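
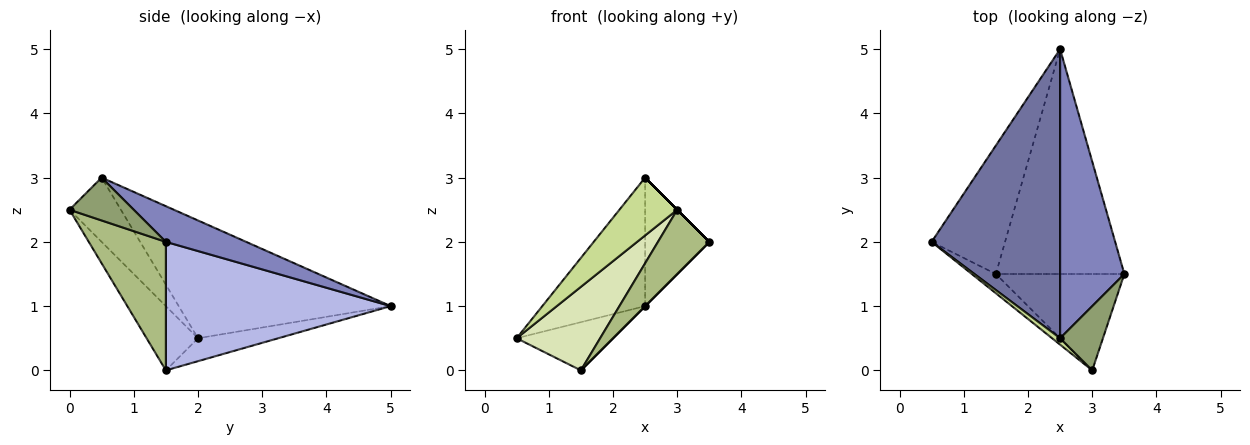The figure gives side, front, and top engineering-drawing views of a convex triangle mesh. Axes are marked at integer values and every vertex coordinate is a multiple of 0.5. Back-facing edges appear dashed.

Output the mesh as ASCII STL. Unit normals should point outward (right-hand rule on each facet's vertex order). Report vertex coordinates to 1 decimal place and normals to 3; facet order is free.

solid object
 facet normal -0.642 0.311 0.701
  outer loop
   vertex 2.5 0.5 3.0
   vertex 2.5 5.0 1.0
   vertex 0.5 2.0 0.5
  endloop
 endfacet
 facet normal 0.453 0.362 0.815
  outer loop
   vertex 2.5 0.5 3.0
   vertex 3.5 1.5 2.0
   vertex 2.5 5.0 1.0
  endloop
 endfacet
 facet normal -0.281 0.337 -0.899
  outer loop
   vertex 1.5 1.5 0.0
   vertex 0.5 2.0 0.5
   vertex 2.5 5.0 1.0
  endloop
 endfacet
 facet normal 0.707 0.000 -0.707
  outer loop
   vertex 1.5 1.5 0.0
   vertex 2.5 5.0 1.0
   vertex 3.5 1.5 2.0
  endloop
 endfacet
 facet normal 0.707 0.000 0.707
  outer loop
   vertex 3.0 0.0 2.5
   vertex 3.5 1.5 2.0
   vertex 2.5 0.5 3.0
  endloop
 endfacet
 facet normal 0.640 -0.426 -0.640
  outer loop
   vertex 3.0 0.0 2.5
   vertex 1.5 1.5 0.0
   vertex 3.5 1.5 2.0
  endloop
 endfacet
 facet normal -0.662 -0.745 0.083
  outer loop
   vertex 3.0 0.0 2.5
   vertex 2.5 0.5 3.0
   vertex 0.5 2.0 0.5
  endloop
 endfacet
 facet normal -0.514 -0.836 -0.193
  outer loop
   vertex 3.0 0.0 2.5
   vertex 0.5 2.0 0.5
   vertex 1.5 1.5 0.0
  endloop
 endfacet
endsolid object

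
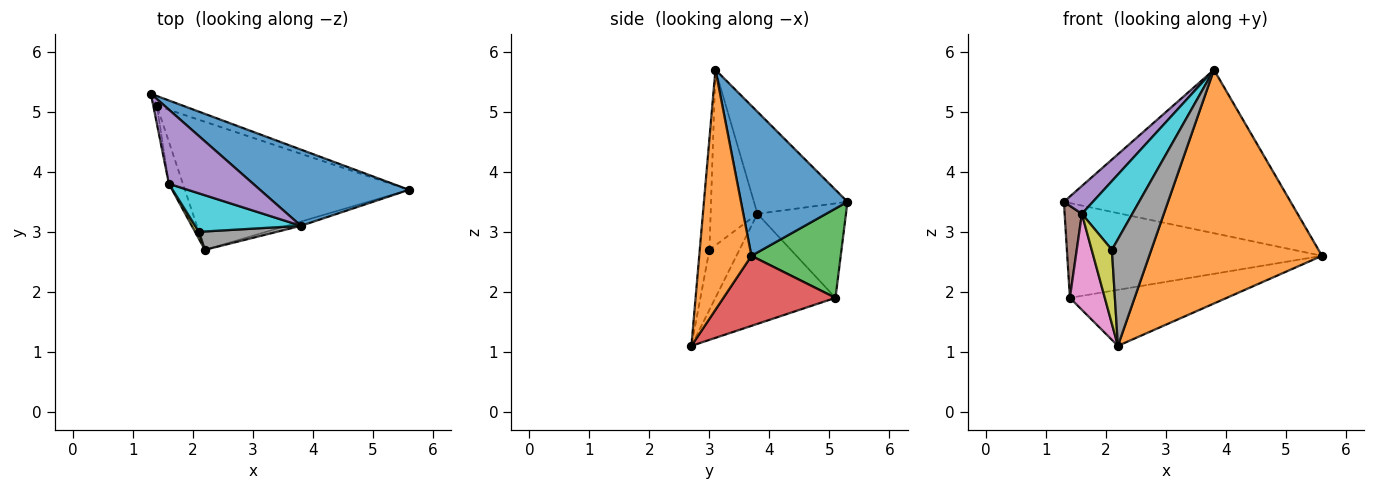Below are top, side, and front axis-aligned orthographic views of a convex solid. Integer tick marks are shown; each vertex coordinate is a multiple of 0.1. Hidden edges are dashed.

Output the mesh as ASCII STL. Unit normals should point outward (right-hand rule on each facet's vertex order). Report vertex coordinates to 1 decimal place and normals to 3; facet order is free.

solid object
 facet normal 0.392 0.834 0.389
  outer loop
   vertex 3.8 3.1 5.7
   vertex 5.6 3.7 2.6
   vertex 1.3 5.3 3.5
  endloop
 endfacet
 facet normal 0.289 -0.957 -0.017
  outer loop
   vertex 3.8 3.1 5.7
   vertex 2.2 2.7 1.1
   vertex 5.6 3.7 2.6
  endloop
 endfacet
 facet normal 0.329 0.939 -0.097
  outer loop
   vertex 1.4 5.1 1.9
   vertex 1.3 5.3 3.5
   vertex 5.6 3.7 2.6
  endloop
 endfacet
 facet normal 0.275 0.385 -0.881
  outer loop
   vertex 1.4 5.1 1.9
   vertex 5.6 3.7 2.6
   vertex 2.2 2.7 1.1
  endloop
 endfacet
 facet normal -0.750 -0.233 0.619
  outer loop
   vertex 1.6 3.8 3.3
   vertex 3.8 3.1 5.7
   vertex 1.3 5.3 3.5
  endloop
 endfacet
 facet normal -0.981 -0.191 -0.037
  outer loop
   vertex 1.6 3.8 3.3
   vertex 1.3 5.3 3.5
   vertex 1.4 5.1 1.9
  endloop
 endfacet
 facet normal -0.953 -0.277 -0.121
  outer loop
   vertex 1.6 3.8 3.3
   vertex 1.4 5.1 1.9
   vertex 2.2 2.7 1.1
  endloop
 endfacet
 facet normal -0.235 -0.958 0.165
  outer loop
   vertex 2.1 3.0 2.7
   vertex 2.2 2.7 1.1
   vertex 3.8 3.1 5.7
  endloop
 endfacet
 facet normal -0.829 -0.557 0.053
  outer loop
   vertex 2.1 3.0 2.7
   vertex 1.6 3.8 3.3
   vertex 2.2 2.7 1.1
  endloop
 endfacet
 facet normal -0.630 -0.678 0.379
  outer loop
   vertex 2.1 3.0 2.7
   vertex 3.8 3.1 5.7
   vertex 1.6 3.8 3.3
  endloop
 endfacet
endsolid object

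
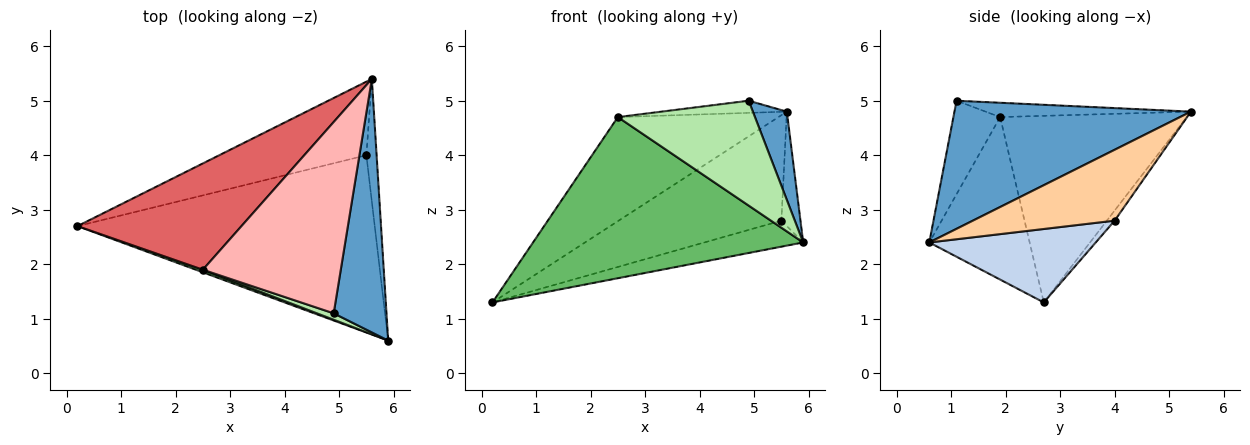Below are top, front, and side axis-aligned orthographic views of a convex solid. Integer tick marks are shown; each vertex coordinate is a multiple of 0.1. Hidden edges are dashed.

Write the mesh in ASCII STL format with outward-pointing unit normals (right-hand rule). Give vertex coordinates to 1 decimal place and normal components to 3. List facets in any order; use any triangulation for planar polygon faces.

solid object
 facet normal 0.916 -0.132 0.378
  outer loop
   vertex 4.9 1.1 5.0
   vertex 5.9 0.6 2.4
   vertex 5.6 5.4 4.8
  endloop
 endfacet
 facet normal 0.237 0.141 -0.961
  outer loop
   vertex 5.5 4.0 2.8
   vertex 5.9 0.6 2.4
   vertex 0.2 2.7 1.3
  endloop
 endfacet
 facet normal -0.039 0.820 -0.572
  outer loop
   vertex 5.5 4.0 2.8
   vertex 0.2 2.7 1.3
   vertex 5.6 5.4 4.8
  endloop
 endfacet
 facet normal 0.981 0.132 -0.142
  outer loop
   vertex 5.5 4.0 2.8
   vertex 5.6 5.4 4.8
   vertex 5.9 0.6 2.4
  endloop
 endfacet
 facet normal -0.348 -0.937 0.015
  outer loop
   vertex 2.5 1.9 4.7
   vertex 0.2 2.7 1.3
   vertex 5.9 0.6 2.4
  endloop
 endfacet
 facet normal -0.322 -0.945 0.058
  outer loop
   vertex 2.5 1.9 4.7
   vertex 5.9 0.6 2.4
   vertex 4.9 1.1 5.0
  endloop
 endfacet
 facet normal -0.631 0.543 0.554
  outer loop
   vertex 2.5 1.9 4.7
   vertex 5.6 5.4 4.8
   vertex 0.2 2.7 1.3
  endloop
 endfacet
 facet normal -0.103 0.063 0.993
  outer loop
   vertex 2.5 1.9 4.7
   vertex 4.9 1.1 5.0
   vertex 5.6 5.4 4.8
  endloop
 endfacet
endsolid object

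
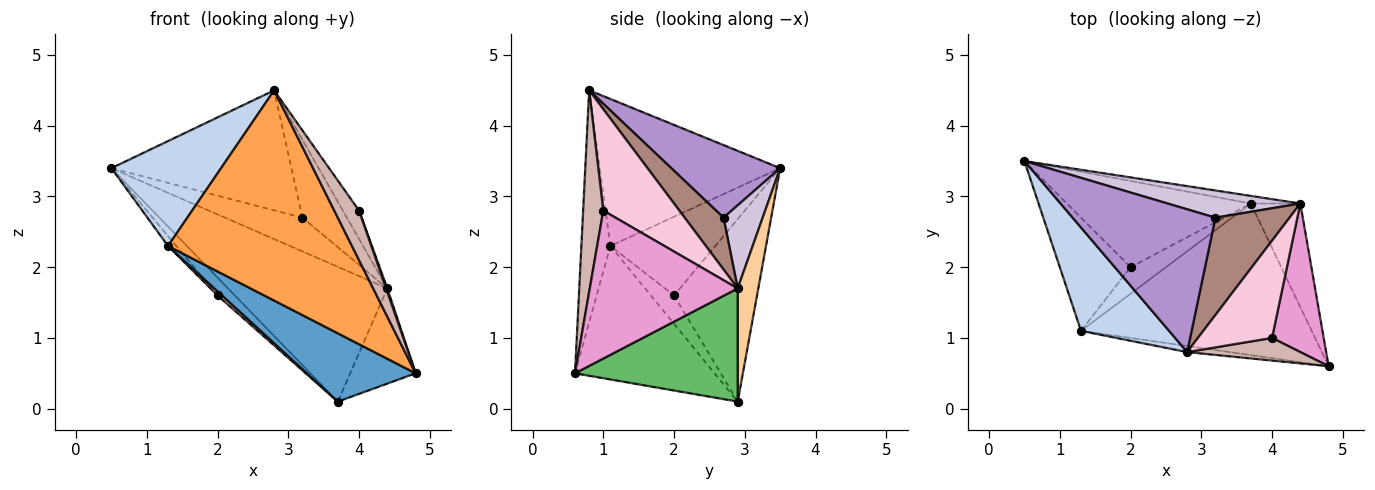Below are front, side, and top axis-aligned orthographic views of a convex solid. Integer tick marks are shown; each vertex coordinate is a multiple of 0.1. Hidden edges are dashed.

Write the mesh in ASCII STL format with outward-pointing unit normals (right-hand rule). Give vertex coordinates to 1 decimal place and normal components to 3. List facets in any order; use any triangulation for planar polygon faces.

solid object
 facet normal -0.467 -0.363 -0.806
  outer loop
   vertex 1.3 1.1 2.3
   vertex 3.7 2.9 0.1
   vertex 4.8 0.6 0.5
  endloop
 endfacet
 facet normal -0.761 -0.462 0.456
  outer loop
   vertex 1.3 1.1 2.3
   vertex 2.8 0.8 4.5
   vertex 0.5 3.5 3.4
  endloop
 endfacet
 facet normal -0.156 -0.987 -0.028
  outer loop
   vertex 1.3 1.1 2.3
   vertex 4.8 0.6 0.5
   vertex 2.8 0.8 4.5
  endloop
 endfacet
 facet normal 0.128 0.990 -0.056
  outer loop
   vertex 4.4 2.9 1.7
   vertex 3.7 2.9 0.1
   vertex 0.5 3.5 3.4
  endloop
 endfacet
 facet normal 0.860 0.346 -0.376
  outer loop
   vertex 4.4 2.9 1.7
   vertex 4.8 0.6 0.5
   vertex 3.7 2.9 0.1
  endloop
 endfacet
 facet normal -0.697 0.146 -0.702
  outer loop
   vertex 2.0 2.0 1.6
   vertex 0.5 3.5 3.4
   vertex 3.7 2.9 0.1
  endloop
 endfacet
 facet normal -0.742 0.058 -0.667
  outer loop
   vertex 2.0 2.0 1.6
   vertex 1.3 1.1 2.3
   vertex 0.5 3.5 3.4
  endloop
 endfacet
 facet normal -0.620 -0.121 -0.775
  outer loop
   vertex 2.0 2.0 1.6
   vertex 3.7 2.9 0.1
   vertex 1.3 1.1 2.3
  endloop
 endfacet
 facet normal 0.363 0.600 0.713
  outer loop
   vertex 3.2 2.7 2.7
   vertex 0.5 3.5 3.4
   vertex 2.8 0.8 4.5
  endloop
 endfacet
 facet normal 0.366 0.724 0.584
  outer loop
   vertex 3.2 2.7 2.7
   vertex 4.4 2.9 1.7
   vertex 0.5 3.5 3.4
  endloop
 endfacet
 facet normal 0.480 0.548 0.685
  outer loop
   vertex 3.2 2.7 2.7
   vertex 2.8 0.8 4.5
   vertex 4.4 2.9 1.7
  endloop
 endfacet
 facet normal 0.595 -0.731 0.334
  outer loop
   vertex 4.0 1.0 2.8
   vertex 2.8 0.8 4.5
   vertex 4.8 0.6 0.5
  endloop
 endfacet
 facet normal 0.944 -0.008 0.330
  outer loop
   vertex 4.0 1.0 2.8
   vertex 4.8 0.6 0.5
   vertex 4.4 2.9 1.7
  endloop
 endfacet
 facet normal 0.796 0.169 0.582
  outer loop
   vertex 4.0 1.0 2.8
   vertex 4.4 2.9 1.7
   vertex 2.8 0.8 4.5
  endloop
 endfacet
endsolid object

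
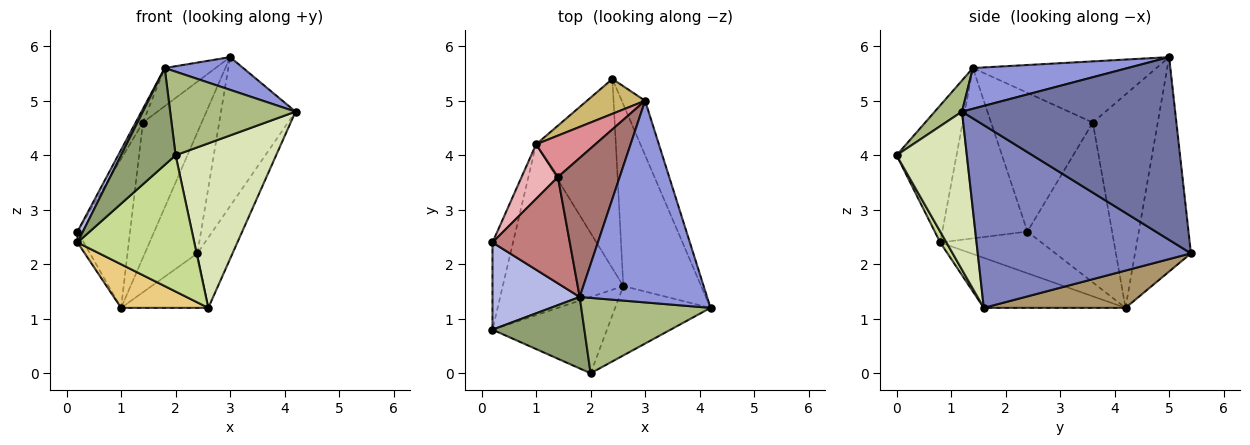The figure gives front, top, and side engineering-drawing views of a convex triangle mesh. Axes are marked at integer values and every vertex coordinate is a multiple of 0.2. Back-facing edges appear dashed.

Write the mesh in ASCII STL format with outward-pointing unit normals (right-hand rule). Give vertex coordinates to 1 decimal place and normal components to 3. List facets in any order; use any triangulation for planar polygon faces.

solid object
 facet normal 0.937 0.327 -0.120
  outer loop
   vertex 3.0 5.0 5.8
   vertex 4.2 1.2 4.8
   vertex 2.4 5.4 2.2
  endloop
 endfacet
 facet normal 0.910 0.150 -0.388
  outer loop
   vertex 2.6 1.6 1.2
   vertex 2.4 5.4 2.2
   vertex 4.2 1.2 4.8
  endloop
 endfacet
 facet normal 0.301 -0.153 0.941
  outer loop
   vertex 1.8 1.4 5.6
   vertex 4.2 1.2 4.8
   vertex 3.0 5.0 5.8
  endloop
 endfacet
 facet normal -0.889 -0.057 0.455
  outer loop
   vertex 0.2 2.4 2.6
   vertex 0.2 0.8 2.4
   vertex 1.8 1.4 5.6
  endloop
 endfacet
 facet normal -0.663 -0.603 0.444
  outer loop
   vertex 2.0 0.0 4.0
   vertex 1.8 1.4 5.6
   vertex 0.2 0.8 2.4
  endloop
 endfacet
 facet normal 0.159 -0.733 0.661
  outer loop
   vertex 2.0 0.0 4.0
   vertex 4.2 1.2 4.8
   vertex 1.8 1.4 5.6
  endloop
 endfacet
 facet normal 0.046 -0.872 -0.488
  outer loop
   vertex 2.0 0.0 4.0
   vertex 0.2 0.8 2.4
   vertex 2.6 1.6 1.2
  endloop
 endfacet
 facet normal 0.541 -0.775 -0.327
  outer loop
   vertex 2.0 0.0 4.0
   vertex 2.6 1.6 1.2
   vertex 4.2 1.2 4.8
  endloop
 endfacet
 facet normal 0.410 0.252 -0.877
  outer loop
   vertex 1.0 4.2 1.2
   vertex 2.4 5.4 2.2
   vertex 2.6 1.6 1.2
  endloop
 endfacet
 facet normal -0.715 0.672 0.194
  outer loop
   vertex 1.0 4.2 1.2
   vertex 3.0 5.0 5.8
   vertex 2.4 5.4 2.2
  endloop
 endfacet
 facet normal -0.373 -0.230 -0.899
  outer loop
   vertex 1.0 4.2 1.2
   vertex 2.6 1.6 1.2
   vertex 0.2 0.8 2.4
  endloop
 endfacet
 facet normal -0.896 0.055 -0.441
  outer loop
   vertex 1.0 4.2 1.2
   vertex 0.2 0.8 2.4
   vertex 0.2 2.4 2.6
  endloop
 endfacet
 facet normal -0.691 0.191 0.697
  outer loop
   vertex 1.4 3.6 4.6
   vertex 1.8 1.4 5.6
   vertex 3.0 5.0 5.8
  endloop
 endfacet
 facet normal -0.872 0.062 0.486
  outer loop
   vertex 1.4 3.6 4.6
   vertex 0.2 2.4 2.6
   vertex 1.8 1.4 5.6
  endloop
 endfacet
 facet normal -0.726 0.657 0.201
  outer loop
   vertex 1.4 3.6 4.6
   vertex 3.0 5.0 5.8
   vertex 1.0 4.2 1.2
  endloop
 endfacet
 facet normal -0.834 0.518 0.190
  outer loop
   vertex 1.4 3.6 4.6
   vertex 1.0 4.2 1.2
   vertex 0.2 2.4 2.6
  endloop
 endfacet
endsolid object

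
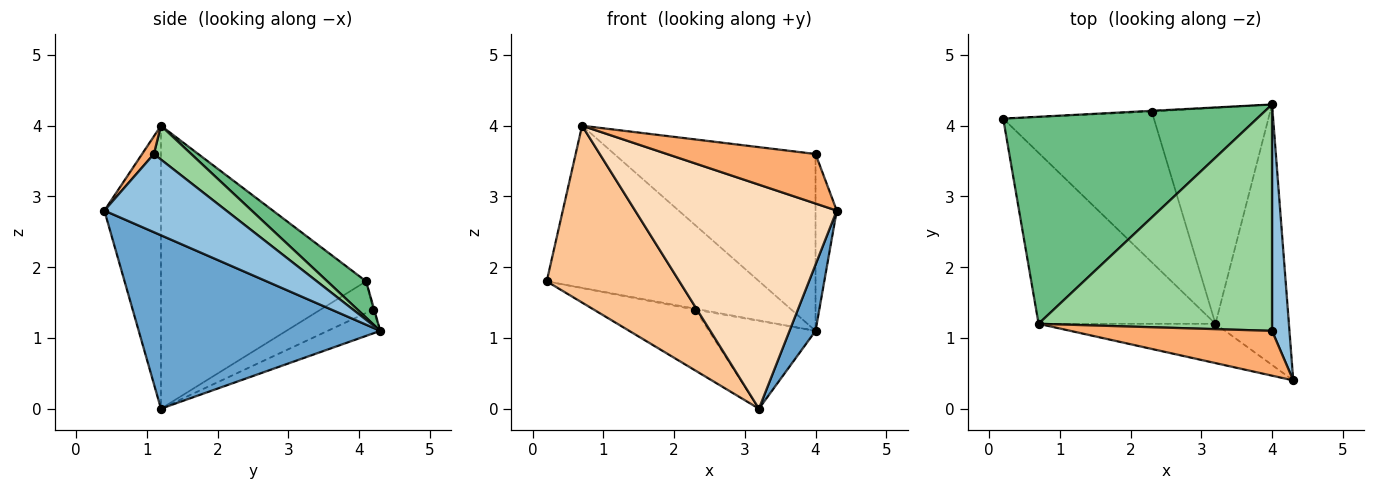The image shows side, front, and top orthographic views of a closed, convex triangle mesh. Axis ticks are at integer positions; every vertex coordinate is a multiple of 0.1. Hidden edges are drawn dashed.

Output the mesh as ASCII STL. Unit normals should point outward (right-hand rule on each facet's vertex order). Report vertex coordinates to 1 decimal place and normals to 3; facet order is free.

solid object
 facet normal 0.916 -0.099 -0.388
  outer loop
   vertex 3.2 1.2 0.0
   vertex 4.0 4.3 1.1
   vertex 4.3 0.4 2.8
  endloop
 endfacet
 facet normal 0.962 0.167 0.214
  outer loop
   vertex 4.0 1.1 3.6
   vertex 4.3 0.4 2.8
   vertex 4.0 4.3 1.1
  endloop
 endfacet
 facet normal -0.154 0.772 -0.617
  outer loop
   vertex 2.3 4.2 1.4
   vertex 0.2 4.1 1.8
   vertex 4.0 4.3 1.1
  endloop
 endfacet
 facet normal -0.191 0.368 -0.910
  outer loop
   vertex 2.3 4.2 1.4
   vertex 3.2 1.2 0.0
   vertex 0.2 4.1 1.8
  endloop
 endfacet
 facet normal -0.183 0.370 -0.911
  outer loop
   vertex 2.3 4.2 1.4
   vertex 4.0 4.3 1.1
   vertex 3.2 1.2 0.0
  endloop
 endfacet
 facet normal 0.059 -0.740 0.670
  outer loop
   vertex 0.7 1.2 4.0
   vertex 4.3 0.4 2.8
   vertex 4.0 1.1 3.6
  endloop
 endfacet
 facet normal -0.744 -0.481 -0.465
  outer loop
   vertex 0.7 1.2 4.0
   vertex 0.2 4.1 1.8
   vertex 3.2 1.2 0.0
  endloop
 endfacet
 facet normal -0.266 -0.949 -0.167
  outer loop
   vertex 0.7 1.2 4.0
   vertex 3.2 1.2 0.0
   vertex 4.3 0.4 2.8
  endloop
 endfacet
 facet normal 0.112 0.613 0.782
  outer loop
   vertex 0.7 1.2 4.0
   vertex 4.0 4.3 1.1
   vertex 0.2 4.1 1.8
  endloop
 endfacet
 facet normal 0.113 0.612 0.783
  outer loop
   vertex 0.7 1.2 4.0
   vertex 4.0 1.1 3.6
   vertex 4.0 4.3 1.1
  endloop
 endfacet
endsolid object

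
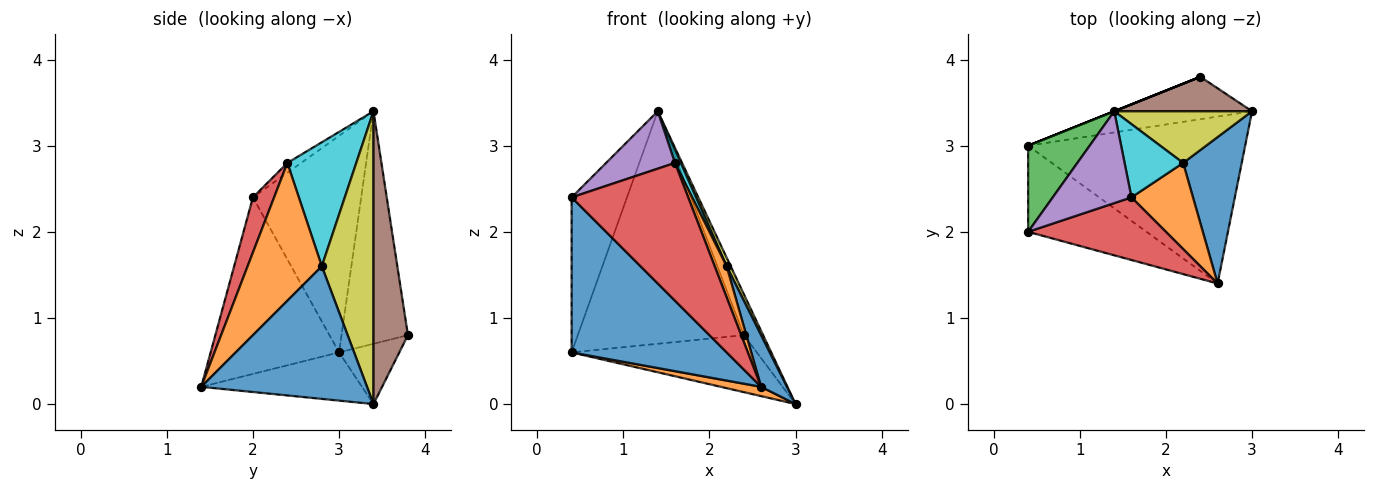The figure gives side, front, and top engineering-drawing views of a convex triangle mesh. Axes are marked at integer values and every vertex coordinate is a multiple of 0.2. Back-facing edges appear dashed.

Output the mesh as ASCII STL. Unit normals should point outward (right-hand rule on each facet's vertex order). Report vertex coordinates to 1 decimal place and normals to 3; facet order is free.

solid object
 facet normal -0.586 -0.708 -0.393
  outer loop
   vertex 0.4 3.0 0.6
   vertex 2.6 1.4 0.2
   vertex 0.4 2.0 2.4
  endloop
 endfacet
 facet normal -0.217 -0.054 -0.975
  outer loop
   vertex 0.4 3.0 0.6
   vertex 3.0 3.4 0.0
   vertex 2.6 1.4 0.2
  endloop
 endfacet
 facet normal -0.863 0.441 0.245
  outer loop
   vertex 0.4 3.0 0.6
   vertex 0.4 2.0 2.4
   vertex 1.4 3.4 3.4
  endloop
 endfacet
 facet normal 0.163 -0.898 0.408
  outer loop
   vertex 1.6 2.4 2.8
   vertex 0.4 2.0 2.4
   vertex 2.6 1.4 0.2
  endloop
 endfacet
 facet normal -0.105 -0.527 0.843
  outer loop
   vertex 1.6 2.4 2.8
   vertex 1.4 3.4 3.4
   vertex 0.4 2.0 2.4
  endloop
 endfacet
 facet normal 0.807 0.451 0.380
  outer loop
   vertex 2.4 3.8 0.8
   vertex 1.4 3.4 3.4
   vertex 3.0 3.4 0.0
  endloop
 endfacet
 facet normal -0.253 0.776 -0.578
  outer loop
   vertex 2.4 3.8 0.8
   vertex 3.0 3.4 0.0
   vertex 0.4 3.0 0.6
  endloop
 endfacet
 facet normal -0.371 0.928 0.000
  outer loop
   vertex 2.4 3.8 0.8
   vertex 0.4 3.0 0.6
   vertex 1.4 3.4 3.4
  endloop
 endfacet
 facet normal 0.903 -0.071 0.425
  outer loop
   vertex 2.2 2.8 1.6
   vertex 3.0 3.4 0.0
   vertex 1.4 3.4 3.4
  endloop
 endfacet
 facet normal 0.902 -0.075 0.426
  outer loop
   vertex 2.2 2.8 1.6
   vertex 1.4 3.4 3.4
   vertex 1.6 2.4 2.8
  endloop
 endfacet
 facet normal 0.906 -0.141 0.400
  outer loop
   vertex 2.2 2.8 1.6
   vertex 2.6 1.4 0.2
   vertex 3.0 3.4 0.0
  endloop
 endfacet
 facet normal 0.903 -0.145 0.403
  outer loop
   vertex 2.2 2.8 1.6
   vertex 1.6 2.4 2.8
   vertex 2.6 1.4 0.2
  endloop
 endfacet
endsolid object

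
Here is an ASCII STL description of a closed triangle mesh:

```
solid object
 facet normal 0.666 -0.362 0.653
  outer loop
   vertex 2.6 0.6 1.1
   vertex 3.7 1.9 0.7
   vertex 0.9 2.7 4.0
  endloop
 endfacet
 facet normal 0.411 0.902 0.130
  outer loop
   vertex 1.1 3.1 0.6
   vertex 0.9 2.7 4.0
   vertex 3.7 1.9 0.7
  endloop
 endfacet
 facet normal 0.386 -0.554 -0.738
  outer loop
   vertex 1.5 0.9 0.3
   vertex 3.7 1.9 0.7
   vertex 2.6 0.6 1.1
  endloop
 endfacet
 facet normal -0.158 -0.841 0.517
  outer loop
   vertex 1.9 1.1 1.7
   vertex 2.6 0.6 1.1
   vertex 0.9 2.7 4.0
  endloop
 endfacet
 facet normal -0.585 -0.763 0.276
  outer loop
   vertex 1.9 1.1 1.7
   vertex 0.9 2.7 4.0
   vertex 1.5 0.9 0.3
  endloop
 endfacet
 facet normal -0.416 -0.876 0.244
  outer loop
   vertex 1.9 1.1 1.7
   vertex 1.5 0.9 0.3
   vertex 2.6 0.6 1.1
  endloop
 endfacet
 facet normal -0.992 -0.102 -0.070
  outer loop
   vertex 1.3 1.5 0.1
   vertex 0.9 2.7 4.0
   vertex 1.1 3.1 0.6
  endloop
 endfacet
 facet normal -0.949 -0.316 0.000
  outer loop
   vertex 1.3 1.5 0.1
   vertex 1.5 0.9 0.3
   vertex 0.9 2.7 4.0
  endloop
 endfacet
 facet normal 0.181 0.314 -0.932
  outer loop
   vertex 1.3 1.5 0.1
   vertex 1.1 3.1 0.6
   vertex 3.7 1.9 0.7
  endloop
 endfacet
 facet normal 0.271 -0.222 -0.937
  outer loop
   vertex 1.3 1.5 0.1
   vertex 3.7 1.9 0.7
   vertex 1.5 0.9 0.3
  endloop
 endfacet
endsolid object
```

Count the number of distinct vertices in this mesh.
7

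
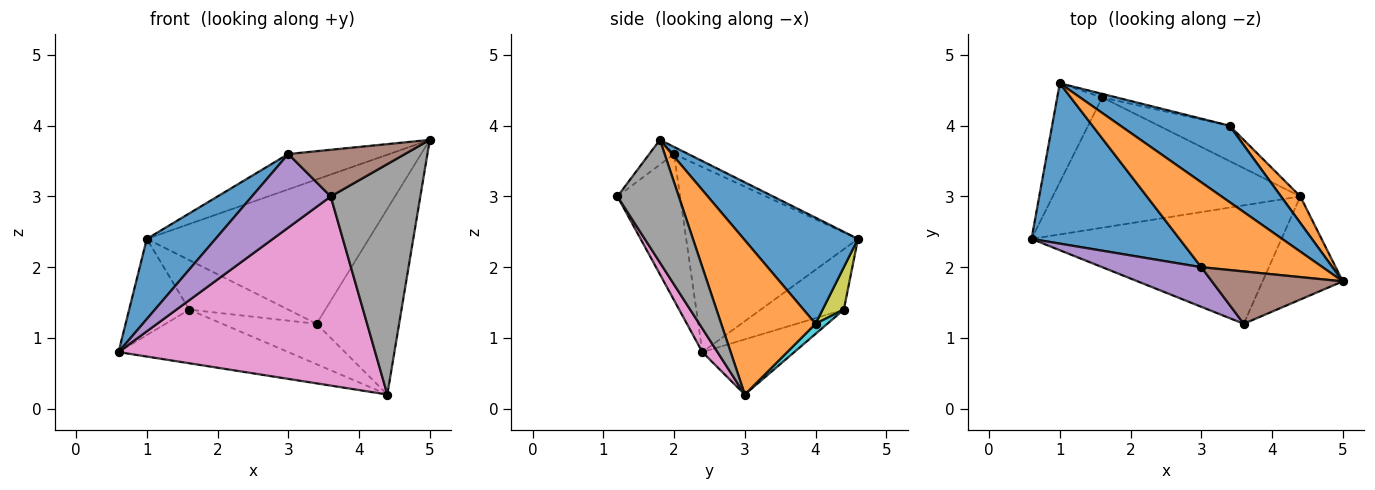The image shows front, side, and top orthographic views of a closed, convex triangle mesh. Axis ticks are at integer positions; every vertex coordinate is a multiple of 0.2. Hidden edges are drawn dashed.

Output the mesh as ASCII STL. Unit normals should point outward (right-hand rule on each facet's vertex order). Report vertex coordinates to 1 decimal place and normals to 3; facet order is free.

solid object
 facet normal -0.745 -0.298 0.596
  outer loop
   vertex 3.0 2.0 3.6
   vertex 1.0 4.6 2.4
   vertex 0.6 2.4 0.8
  endloop
 endfacet
 facet normal -0.054 0.384 0.922
  outer loop
   vertex 3.0 2.0 3.6
   vertex 5.0 1.8 3.8
   vertex 1.0 4.6 2.4
  endloop
 endfacet
 facet normal -0.694 0.502 -0.517
  outer loop
   vertex 1.6 4.4 1.4
   vertex 0.6 2.4 0.8
   vertex 1.0 4.6 2.4
  endloop
 endfacet
 facet normal -0.202 0.373 -0.906
  outer loop
   vertex 1.6 4.4 1.4
   vertex 4.4 3.0 0.2
   vertex 0.6 2.4 0.8
  endloop
 endfacet
 facet normal -0.573 -0.721 0.388
  outer loop
   vertex 3.6 1.2 3.0
   vertex 3.0 2.0 3.6
   vertex 0.6 2.4 0.8
  endloop
 endfacet
 facet normal -0.140 -0.659 0.739
  outer loop
   vertex 3.6 1.2 3.0
   vertex 5.0 1.8 3.8
   vertex 3.0 2.0 3.6
  endloop
 endfacet
 facet normal 0.050 -0.847 -0.530
  outer loop
   vertex 3.6 1.2 3.0
   vertex 0.6 2.4 0.8
   vertex 4.4 3.0 0.2
  endloop
 endfacet
 facet normal 0.530 -0.774 -0.346
  outer loop
   vertex 3.6 1.2 3.0
   vertex 4.4 3.0 0.2
   vertex 5.0 1.8 3.8
  endloop
 endfacet
 facet normal 0.209 0.975 -0.070
  outer loop
   vertex 3.4 4.0 1.2
   vertex 1.6 4.4 1.4
   vertex 1.0 4.6 2.4
  endloop
 endfacet
 facet normal 0.094 0.749 -0.656
  outer loop
   vertex 3.4 4.0 1.2
   vertex 4.4 3.0 0.2
   vertex 1.6 4.4 1.4
  endloop
 endfacet
 facet normal 0.414 0.804 0.426
  outer loop
   vertex 3.4 4.0 1.2
   vertex 1.0 4.6 2.4
   vertex 5.0 1.8 3.8
  endloop
 endfacet
 facet normal 0.749 0.656 0.094
  outer loop
   vertex 3.4 4.0 1.2
   vertex 5.0 1.8 3.8
   vertex 4.4 3.0 0.2
  endloop
 endfacet
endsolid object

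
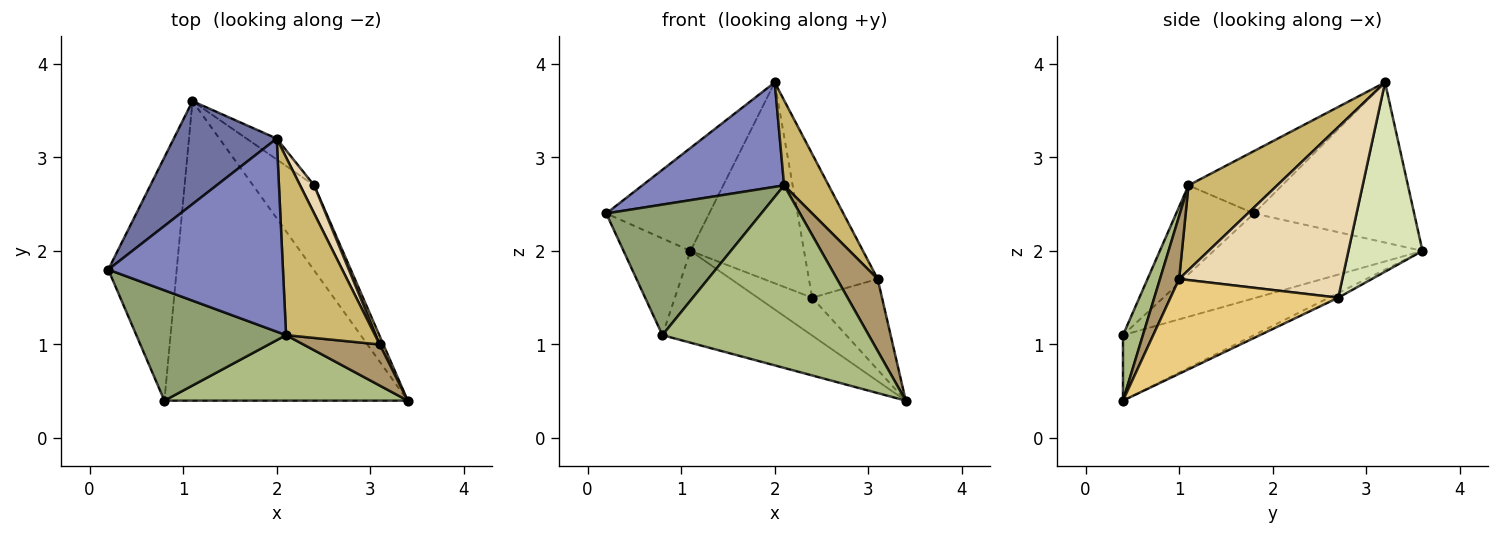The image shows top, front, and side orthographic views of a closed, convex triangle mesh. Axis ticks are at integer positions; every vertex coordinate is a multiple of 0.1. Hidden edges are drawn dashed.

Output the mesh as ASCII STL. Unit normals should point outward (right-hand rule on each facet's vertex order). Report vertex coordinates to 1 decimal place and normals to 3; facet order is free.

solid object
 facet normal -0.740 0.476 0.476
  outer loop
   vertex 2.0 3.2 3.8
   vertex 1.1 3.6 2.0
   vertex 0.2 1.8 2.4
  endloop
 endfacet
 facet normal -0.300 -0.454 0.839
  outer loop
   vertex 2.1 1.1 2.7
   vertex 2.0 3.2 3.8
   vertex 0.2 1.8 2.4
  endloop
 endfacet
 facet normal -0.755 0.242 -0.609
  outer loop
   vertex 0.8 0.4 1.1
   vertex 0.2 1.8 2.4
   vertex 1.1 3.6 2.0
  endloop
 endfacet
 facet normal -0.249 0.284 -0.926
  outer loop
   vertex 0.8 0.4 1.1
   vertex 1.1 3.6 2.0
   vertex 3.4 0.4 0.4
  endloop
 endfacet
 facet normal -0.358 -0.713 0.603
  outer loop
   vertex 0.8 0.4 1.1
   vertex 2.1 1.1 2.7
   vertex 0.2 1.8 2.4
  endloop
 endfacet
 facet normal 0.091 -0.937 0.336
  outer loop
   vertex 0.8 0.4 1.1
   vertex 3.4 0.4 0.4
   vertex 2.1 1.1 2.7
  endloop
 endfacet
 facet normal -0.070 0.406 -0.911
  outer loop
   vertex 2.4 2.7 1.5
   vertex 3.4 0.4 0.4
   vertex 1.1 3.6 2.0
  endloop
 endfacet
 facet normal 0.544 0.834 -0.087
  outer loop
   vertex 2.4 2.7 1.5
   vertex 1.1 3.6 2.0
   vertex 2.0 3.2 3.8
  endloop
 endfacet
 facet normal 0.378 -0.804 0.458
  outer loop
   vertex 3.1 1.0 1.7
   vertex 2.1 1.1 2.7
   vertex 3.4 0.4 0.4
  endloop
 endfacet
 facet normal 0.652 -0.327 0.684
  outer loop
   vertex 3.1 1.0 1.7
   vertex 2.0 3.2 3.8
   vertex 2.1 1.1 2.7
  endloop
 endfacet
 facet normal 0.923 0.384 0.036
  outer loop
   vertex 3.1 1.0 1.7
   vertex 3.4 0.4 0.4
   vertex 2.4 2.7 1.5
  endloop
 endfacet
 facet normal 0.919 0.387 0.076
  outer loop
   vertex 3.1 1.0 1.7
   vertex 2.4 2.7 1.5
   vertex 2.0 3.2 3.8
  endloop
 endfacet
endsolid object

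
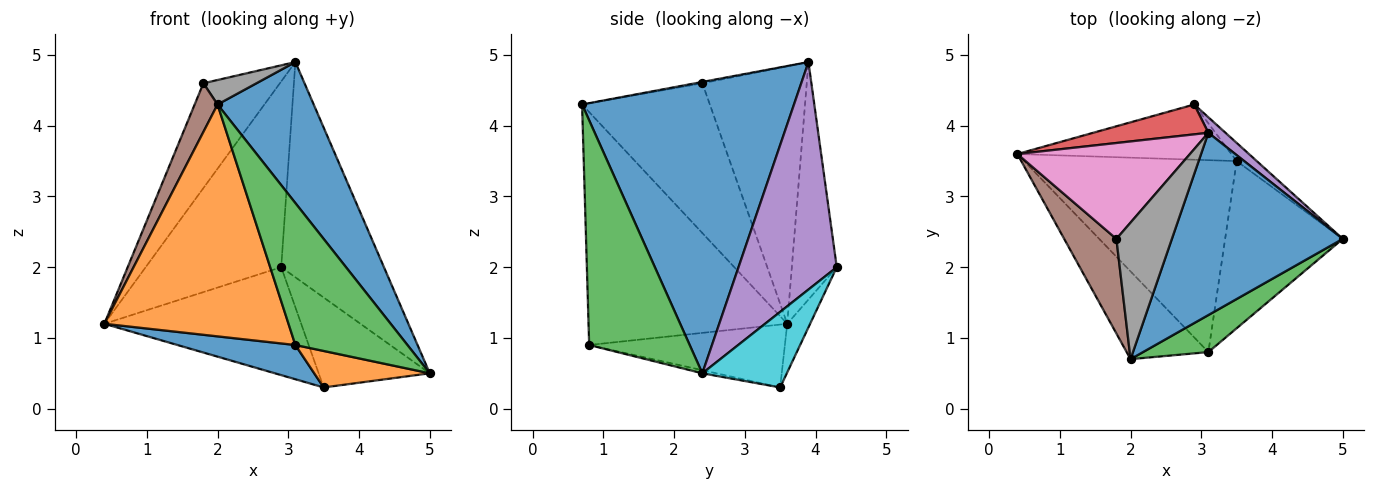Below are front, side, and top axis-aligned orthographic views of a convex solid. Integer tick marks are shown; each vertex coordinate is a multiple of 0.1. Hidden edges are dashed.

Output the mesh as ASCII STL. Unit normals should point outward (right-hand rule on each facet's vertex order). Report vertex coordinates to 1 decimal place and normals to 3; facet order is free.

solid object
 facet normal 0.803 -0.364 0.471
  outer loop
   vertex 3.1 3.9 4.9
   vertex 2.0 0.7 4.3
   vertex 5.0 2.4 0.5
  endloop
 endfacet
 facet normal -0.710 -0.658 -0.249
  outer loop
   vertex 3.1 0.8 0.9
   vertex 2.0 0.7 4.3
   vertex 0.4 3.6 1.2
  endloop
 endfacet
 facet normal 0.655 -0.731 0.191
  outer loop
   vertex 3.1 0.8 0.9
   vertex 5.0 2.4 0.5
   vertex 2.0 0.7 4.3
  endloop
 endfacet
 facet normal -0.311 0.938 0.151
  outer loop
   vertex 2.9 4.3 2.0
   vertex 0.4 3.6 1.2
   vertex 3.1 3.9 4.9
  endloop
 endfacet
 facet normal 0.690 0.722 0.052
  outer loop
   vertex 2.9 4.3 2.0
   vertex 3.1 3.9 4.9
   vertex 5.0 2.4 0.5
  endloop
 endfacet
 facet normal -0.931 -0.167 0.325
  outer loop
   vertex 1.8 2.4 4.6
   vertex 0.4 3.6 1.2
   vertex 2.0 0.7 4.3
  endloop
 endfacet
 facet normal -0.710 0.520 0.476
  outer loop
   vertex 1.8 2.4 4.6
   vertex 3.1 3.9 4.9
   vertex 0.4 3.6 1.2
  endloop
 endfacet
 facet normal -0.024 -0.176 0.984
  outer loop
   vertex 1.8 2.4 4.6
   vertex 2.0 0.7 4.3
   vertex 3.1 3.9 4.9
  endloop
 endfacet
 facet normal -0.103 0.886 -0.453
  outer loop
   vertex 3.5 3.5 0.3
   vertex 0.4 3.6 1.2
   vertex 2.9 4.3 2.0
  endloop
 endfacet
 facet normal 0.598 0.786 -0.159
  outer loop
   vertex 3.5 3.5 0.3
   vertex 2.9 4.3 2.0
   vertex 5.0 2.4 0.5
  endloop
 endfacet
 facet normal -0.280 -0.169 -0.945
  outer loop
   vertex 3.5 3.5 0.3
   vertex 3.1 0.8 0.9
   vertex 0.4 3.6 1.2
  endloop
 endfacet
 facet normal -0.026 -0.213 -0.977
  outer loop
   vertex 3.5 3.5 0.3
   vertex 5.0 2.4 0.5
   vertex 3.1 0.8 0.9
  endloop
 endfacet
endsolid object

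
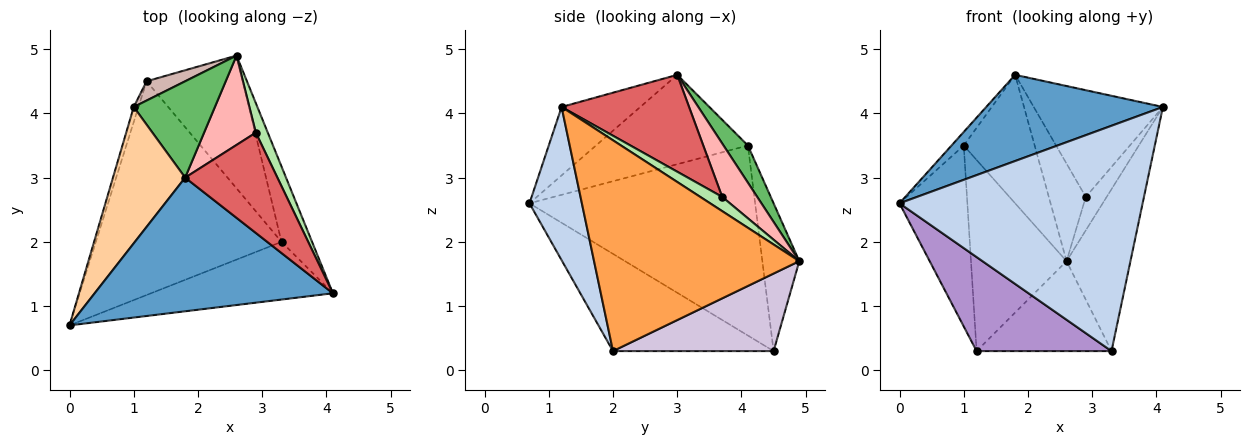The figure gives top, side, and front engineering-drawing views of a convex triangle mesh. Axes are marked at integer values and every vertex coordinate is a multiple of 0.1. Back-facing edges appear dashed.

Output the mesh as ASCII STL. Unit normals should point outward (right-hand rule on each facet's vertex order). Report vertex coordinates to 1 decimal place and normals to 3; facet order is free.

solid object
 facet normal -0.235 -0.527 0.817
  outer loop
   vertex 1.8 3.0 4.6
   vertex 0.0 0.7 2.6
   vertex 4.1 1.2 4.1
  endloop
 endfacet
 facet normal 0.204 -0.948 -0.243
  outer loop
   vertex 3.3 2.0 0.3
   vertex 4.1 1.2 4.1
   vertex 0.0 0.7 2.6
  endloop
 endfacet
 facet normal 0.946 0.294 -0.137
  outer loop
   vertex 3.3 2.0 0.3
   vertex 2.6 4.9 1.7
   vertex 4.1 1.2 4.1
  endloop
 endfacet
 facet normal -0.776 0.062 0.627
  outer loop
   vertex 1.0 4.1 3.5
   vertex 0.0 0.7 2.6
   vertex 1.8 3.0 4.6
  endloop
 endfacet
 facet normal 0.265 0.771 0.579
  outer loop
   vertex 1.0 4.1 3.5
   vertex 1.8 3.0 4.6
   vertex 2.6 4.9 1.7
  endloop
 endfacet
 facet normal 0.619 0.588 0.521
  outer loop
   vertex 2.9 3.7 2.7
   vertex 4.1 1.2 4.1
   vertex 2.6 4.9 1.7
  endloop
 endfacet
 facet normal 0.584 0.592 0.556
  outer loop
   vertex 2.9 3.7 2.7
   vertex 1.8 3.0 4.6
   vertex 4.1 1.2 4.1
  endloop
 endfacet
 facet normal 0.572 0.605 0.554
  outer loop
   vertex 2.9 3.7 2.7
   vertex 2.6 4.9 1.7
   vertex 1.8 3.0 4.6
  endloop
 endfacet
 facet normal -0.432 -0.363 -0.825
  outer loop
   vertex 1.2 4.5 0.3
   vertex 3.3 2.0 0.3
   vertex 0.0 0.7 2.6
  endloop
 endfacet
 facet normal 0.555 0.466 -0.689
  outer loop
   vertex 1.2 4.5 0.3
   vertex 2.6 4.9 1.7
   vertex 3.3 2.0 0.3
  endloop
 endfacet
 facet normal -0.957 0.288 -0.024
  outer loop
   vertex 1.2 4.5 0.3
   vertex 0.0 0.7 2.6
   vertex 1.0 4.1 3.5
  endloop
 endfacet
 facet normal -0.359 0.929 0.094
  outer loop
   vertex 1.2 4.5 0.3
   vertex 1.0 4.1 3.5
   vertex 2.6 4.9 1.7
  endloop
 endfacet
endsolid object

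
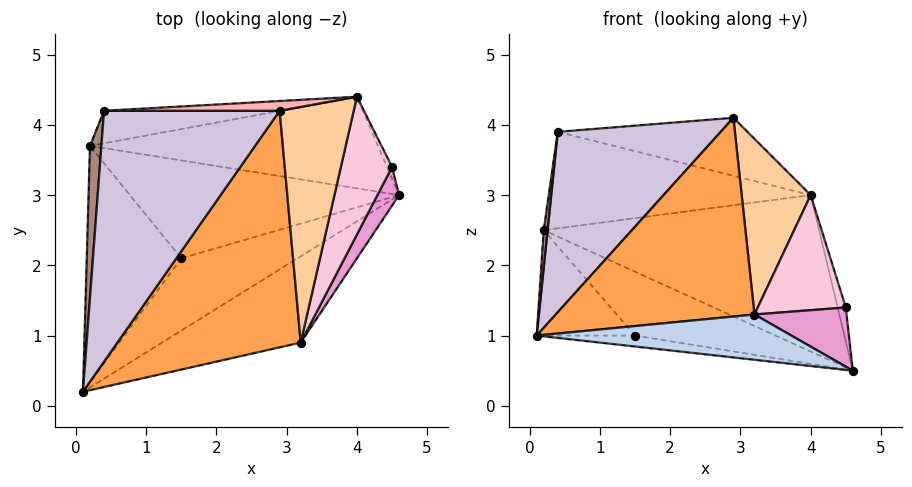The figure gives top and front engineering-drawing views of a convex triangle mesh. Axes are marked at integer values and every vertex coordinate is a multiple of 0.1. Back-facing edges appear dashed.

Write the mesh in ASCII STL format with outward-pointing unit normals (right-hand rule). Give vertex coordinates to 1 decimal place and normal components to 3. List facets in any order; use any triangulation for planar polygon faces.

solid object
 facet normal -0.092 0.859 -0.503
  outer loop
   vertex 0.2 3.7 2.5
   vertex 4.0 4.4 3.0
   vertex 4.6 3.0 0.5
  endloop
 endfacet
 facet normal 0.187 -0.456 -0.870
  outer loop
   vertex 3.2 0.9 1.3
   vertex 0.1 0.2 1.0
   vertex 4.6 3.0 0.5
  endloop
 endfacet
 facet normal 0.071 -0.642 0.764
  outer loop
   vertex 3.2 0.9 1.3
   vertex 2.9 4.2 4.1
   vertex 0.1 0.2 1.0
  endloop
 endfacet
 facet normal 0.673 -0.442 0.593
  outer loop
   vertex 3.2 0.9 1.3
   vertex 4.0 4.4 3.0
   vertex 2.9 4.2 4.1
  endloop
 endfacet
 facet normal -0.199 0.147 -0.969
  outer loop
   vertex 1.5 2.1 1.0
   vertex 4.6 3.0 0.5
   vertex 0.1 0.2 1.0
  endloop
 endfacet
 facet normal -0.484 0.356 -0.799
  outer loop
   vertex 1.5 2.1 1.0
   vertex 0.1 0.2 1.0
   vertex 0.2 3.7 2.5
  endloop
 endfacet
 facet normal -0.282 0.524 -0.804
  outer loop
   vertex 1.5 2.1 1.0
   vertex 0.2 3.7 2.5
   vertex 4.6 3.0 0.5
  endloop
 endfacet
 facet normal -0.013 0.986 0.166
  outer loop
   vertex 0.4 4.2 3.9
   vertex 2.9 4.2 4.1
   vertex 4.0 4.4 3.0
  endloop
 endfacet
 facet normal -0.131 0.939 -0.317
  outer loop
   vertex 0.4 4.2 3.9
   vertex 4.0 4.4 3.0
   vertex 0.2 3.7 2.5
  endloop
 endfacet
 facet normal -0.065 -0.583 0.810
  outer loop
   vertex 0.4 4.2 3.9
   vertex 0.1 0.2 1.0
   vertex 2.9 4.2 4.1
  endloop
 endfacet
 facet normal -0.987 -0.038 0.155
  outer loop
   vertex 0.4 4.2 3.9
   vertex 0.2 3.7 2.5
   vertex 0.1 0.2 1.0
  endloop
 endfacet
 facet normal 0.647 0.721 -0.249
  outer loop
   vertex 4.5 3.4 1.4
   vertex 4.6 3.0 0.5
   vertex 4.0 4.4 3.0
  endloop
 endfacet
 facet normal 0.843 -0.450 0.294
  outer loop
   vertex 4.5 3.4 1.4
   vertex 3.2 0.9 1.3
   vertex 4.6 3.0 0.5
  endloop
 endfacet
 facet normal 0.761 -0.416 0.498
  outer loop
   vertex 4.5 3.4 1.4
   vertex 4.0 4.4 3.0
   vertex 3.2 0.9 1.3
  endloop
 endfacet
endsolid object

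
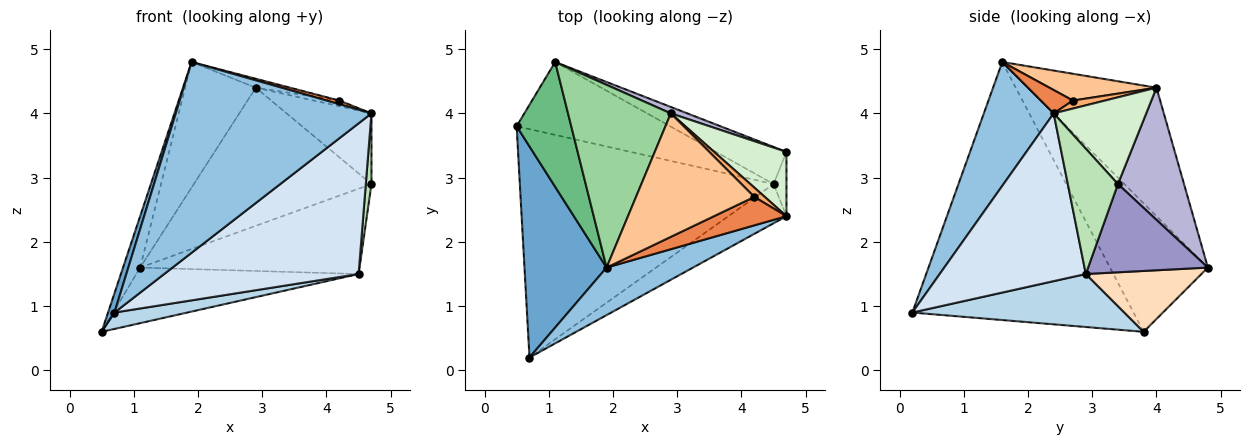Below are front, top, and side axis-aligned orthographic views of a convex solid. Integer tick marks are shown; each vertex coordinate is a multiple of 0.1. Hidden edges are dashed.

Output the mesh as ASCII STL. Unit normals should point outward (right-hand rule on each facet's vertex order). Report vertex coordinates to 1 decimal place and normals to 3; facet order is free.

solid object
 facet normal -0.953 -0.028 0.303
  outer loop
   vertex 1.9 1.6 4.8
   vertex 0.5 3.8 0.6
   vertex 0.7 0.2 0.9
  endloop
 endfacet
 facet normal 0.327 -0.917 0.228
  outer loop
   vertex 1.9 1.6 4.8
   vertex 0.7 0.2 0.9
   vertex 4.7 2.4 4.0
  endloop
 endfacet
 facet normal 0.204 -0.070 -0.976
  outer loop
   vertex 4.5 2.9 1.5
   vertex 0.7 0.2 0.9
   vertex 0.5 3.8 0.6
  endloop
 endfacet
 facet normal 0.588 -0.783 -0.204
  outer loop
   vertex 4.5 2.9 1.5
   vertex 4.7 2.4 4.0
   vertex 0.7 0.2 0.9
  endloop
 endfacet
 facet normal 0.305 -0.122 0.945
  outer loop
   vertex 4.2 2.7 4.2
   vertex 1.9 1.6 4.8
   vertex 4.7 2.4 4.0
  endloop
 endfacet
 facet normal 0.548 0.438 0.712
  outer loop
   vertex 4.2 2.7 4.2
   vertex 4.7 2.4 4.0
   vertex 2.9 4.0 4.4
  endloop
 endfacet
 facet normal 0.220 0.070 0.973
  outer loop
   vertex 4.2 2.7 4.2
   vertex 2.9 4.0 4.4
   vertex 1.9 1.6 4.8
  endloop
 endfacet
 facet normal 0.301 0.578 -0.759
  outer loop
   vertex 1.1 4.8 1.6
   vertex 4.5 2.9 1.5
   vertex 0.5 3.8 0.6
  endloop
 endfacet
 facet normal -0.909 0.159 0.386
  outer loop
   vertex 1.1 4.8 1.6
   vertex 0.5 3.8 0.6
   vertex 1.9 1.6 4.8
  endloop
 endfacet
 facet normal -0.717 0.395 0.574
  outer loop
   vertex 1.1 4.8 1.6
   vertex 1.9 1.6 4.8
   vertex 2.9 4.0 4.4
  endloop
 endfacet
 facet normal 0.989 -0.112 -0.101
  outer loop
   vertex 4.7 3.4 2.9
   vertex 4.7 2.4 4.0
   vertex 4.5 2.9 1.5
  endloop
 endfacet
 facet normal 0.628 0.576 0.523
  outer loop
   vertex 4.7 3.4 2.9
   vertex 2.9 4.0 4.4
   vertex 4.7 2.4 4.0
  endloop
 endfacet
 facet normal 0.448 0.820 -0.357
  outer loop
   vertex 4.7 3.4 2.9
   vertex 4.5 2.9 1.5
   vertex 1.1 4.8 1.6
  endloop
 endfacet
 facet normal 0.348 0.936 0.044
  outer loop
   vertex 4.7 3.4 2.9
   vertex 1.1 4.8 1.6
   vertex 2.9 4.0 4.4
  endloop
 endfacet
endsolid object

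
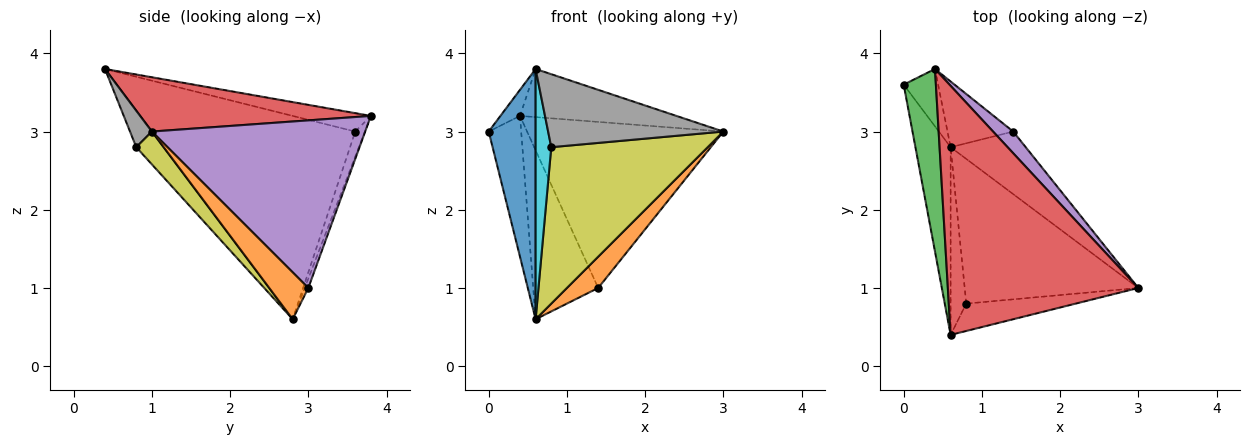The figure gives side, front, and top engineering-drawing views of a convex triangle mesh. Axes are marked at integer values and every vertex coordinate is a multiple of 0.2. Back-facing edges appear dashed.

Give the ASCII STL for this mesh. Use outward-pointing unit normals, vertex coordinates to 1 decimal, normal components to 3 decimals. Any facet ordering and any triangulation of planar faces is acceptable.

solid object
 facet normal -0.961 -0.222 -0.166
  outer loop
   vertex 0.6 2.8 0.6
   vertex 0.6 0.4 3.8
   vertex 0.0 3.6 3.0
  endloop
 endfacet
 facet normal 0.488 -0.390 -0.781
  outer loop
   vertex 1.4 3.0 1.0
   vertex 3.0 1.0 3.0
   vertex 0.6 2.8 0.6
  endloop
 endfacet
 facet normal -0.492 0.123 0.862
  outer loop
   vertex 0.4 3.8 3.2
   vertex 0.0 3.6 3.0
   vertex 0.6 0.4 3.8
  endloop
 endfacet
 facet normal 0.269 0.183 0.946
  outer loop
   vertex 0.4 3.8 3.2
   vertex 0.6 0.4 3.8
   vertex 3.0 1.0 3.0
  endloop
 endfacet
 facet normal 0.733 0.674 0.088
  outer loop
   vertex 0.4 3.8 3.2
   vertex 3.0 1.0 3.0
   vertex 1.4 3.0 1.0
  endloop
 endfacet
 facet normal -0.265 0.893 -0.364
  outer loop
   vertex 0.4 3.8 3.2
   vertex 0.6 2.8 0.6
   vertex 0.0 3.6 3.0
  endloop
 endfacet
 facet normal -0.052 0.931 -0.362
  outer loop
   vertex 0.4 3.8 3.2
   vertex 1.4 3.0 1.0
   vertex 0.6 2.8 0.6
  endloop
 endfacet
 facet normal 0.116 -0.930 -0.349
  outer loop
   vertex 0.8 0.8 2.8
   vertex 3.0 1.0 3.0
   vertex 0.6 0.4 3.8
  endloop
 endfacet
 facet normal 0.127 -0.728 -0.674
  outer loop
   vertex 0.8 0.8 2.8
   vertex 0.6 2.8 0.6
   vertex 3.0 1.0 3.0
  endloop
 endfacet
 facet normal -0.814 -0.465 -0.349
  outer loop
   vertex 0.8 0.8 2.8
   vertex 0.6 0.4 3.8
   vertex 0.6 2.8 0.6
  endloop
 endfacet
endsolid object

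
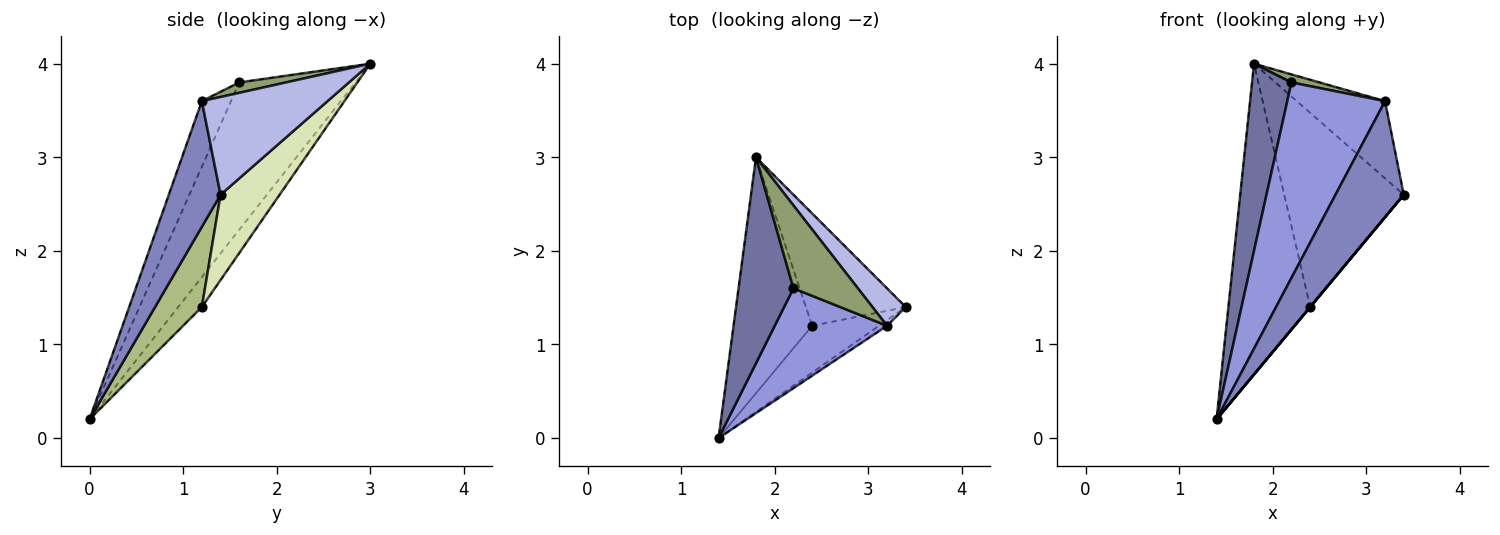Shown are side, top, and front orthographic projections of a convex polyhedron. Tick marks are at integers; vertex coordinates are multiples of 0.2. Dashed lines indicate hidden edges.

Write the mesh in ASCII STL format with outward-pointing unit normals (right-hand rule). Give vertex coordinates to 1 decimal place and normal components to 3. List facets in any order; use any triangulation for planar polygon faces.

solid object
 facet normal -0.893 -0.303 0.333
  outer loop
   vertex 2.2 1.6 3.8
   vertex 1.8 3.0 4.0
   vertex 1.4 0.0 0.2
  endloop
 endfacet
 facet normal 0.604 -0.796 -0.039
  outer loop
   vertex 3.2 1.2 3.6
   vertex 1.4 0.0 0.2
   vertex 3.4 1.4 2.6
  endloop
 endfacet
 facet normal -0.256 -0.861 0.440
  outer loop
   vertex 3.2 1.2 3.6
   vertex 2.2 1.6 3.8
   vertex 1.4 0.0 0.2
  endloop
 endfacet
 facet normal 0.788 0.554 0.268
  outer loop
   vertex 3.2 1.2 3.6
   vertex 3.4 1.4 2.6
   vertex 1.8 3.0 4.0
  endloop
 endfacet
 facet normal 0.159 -0.095 0.983
  outer loop
   vertex 3.2 1.2 3.6
   vertex 1.8 3.0 4.0
   vertex 2.2 1.6 3.8
  endloop
 endfacet
 facet normal 0.768 0.000 -0.640
  outer loop
   vertex 2.4 1.2 1.4
   vertex 3.4 1.4 2.6
   vertex 1.4 0.0 0.2
  endloop
 endfacet
 facet normal -0.224 0.776 -0.589
  outer loop
   vertex 2.4 1.2 1.4
   vertex 1.4 0.0 0.2
   vertex 1.8 3.0 4.0
  endloop
 endfacet
 facet normal 0.393 0.796 -0.460
  outer loop
   vertex 2.4 1.2 1.4
   vertex 1.8 3.0 4.0
   vertex 3.4 1.4 2.6
  endloop
 endfacet
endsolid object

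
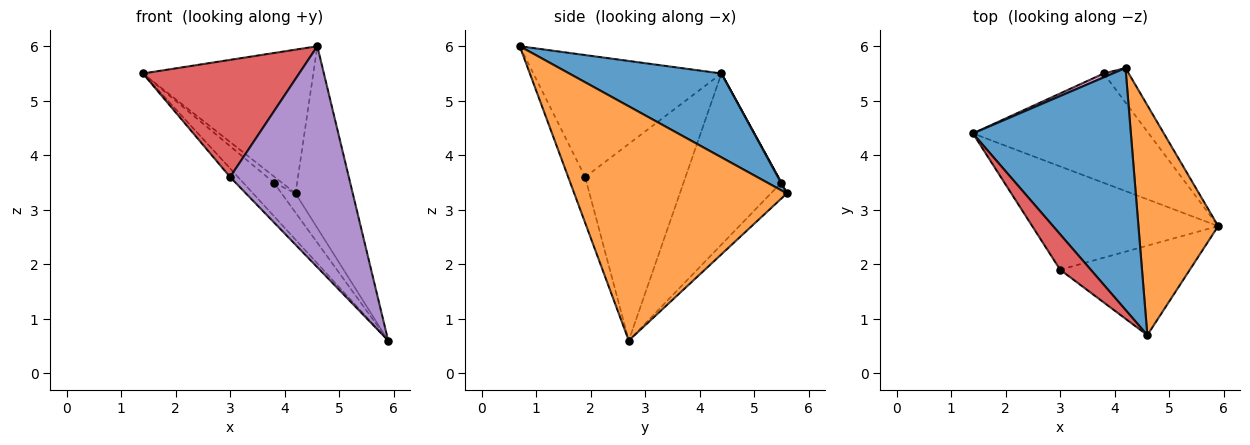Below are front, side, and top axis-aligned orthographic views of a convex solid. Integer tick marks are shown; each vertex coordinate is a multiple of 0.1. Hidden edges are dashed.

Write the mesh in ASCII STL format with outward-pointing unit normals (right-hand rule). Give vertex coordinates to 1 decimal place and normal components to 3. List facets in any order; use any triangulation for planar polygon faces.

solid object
 facet normal 0.415 0.465 0.782
  outer loop
   vertex 4.2 5.6 3.3
   vertex 1.4 4.4 5.5
   vertex 4.6 0.7 6.0
  endloop
 endfacet
 facet normal 0.917 0.247 0.312
  outer loop
   vertex 4.2 5.6 3.3
   vertex 4.6 0.7 6.0
   vertex 5.9 2.7 0.6
  endloop
 endfacet
 facet normal -0.725 0.057 -0.686
  outer loop
   vertex 3.0 1.9 3.6
   vertex 1.4 4.4 5.5
   vertex 5.9 2.7 0.6
  endloop
 endfacet
 facet normal -0.755 -0.627 0.190
  outer loop
   vertex 3.0 1.9 3.6
   vertex 4.6 0.7 6.0
   vertex 1.4 4.4 5.5
  endloop
 endfacet
 facet normal -0.131 -0.919 -0.372
  outer loop
   vertex 3.0 1.9 3.6
   vertex 5.9 2.7 0.6
   vertex 4.6 0.7 6.0
  endloop
 endfacet
 facet normal -0.681 0.214 -0.700
  outer loop
   vertex 3.8 5.5 3.5
   vertex 5.9 2.7 0.6
   vertex 1.4 4.4 5.5
  endloop
 endfacet
 facet normal 0.053 0.847 0.529
  outer loop
   vertex 3.8 5.5 3.5
   vertex 1.4 4.4 5.5
   vertex 4.2 5.6 3.3
  endloop
 endfacet
 facet normal -0.488 0.424 -0.763
  outer loop
   vertex 3.8 5.5 3.5
   vertex 4.2 5.6 3.3
   vertex 5.9 2.7 0.6
  endloop
 endfacet
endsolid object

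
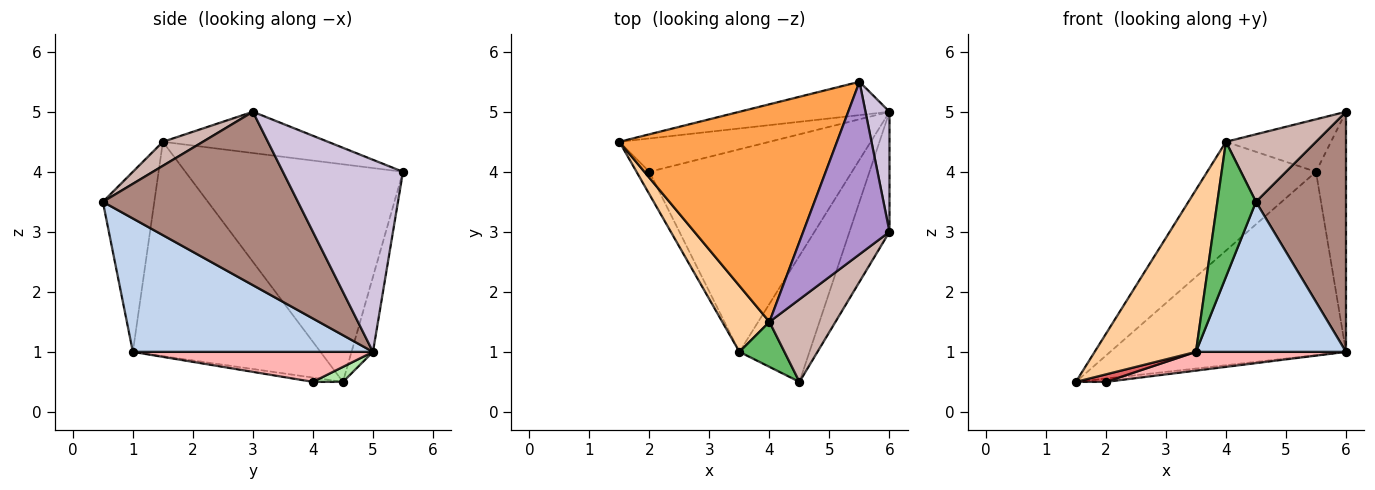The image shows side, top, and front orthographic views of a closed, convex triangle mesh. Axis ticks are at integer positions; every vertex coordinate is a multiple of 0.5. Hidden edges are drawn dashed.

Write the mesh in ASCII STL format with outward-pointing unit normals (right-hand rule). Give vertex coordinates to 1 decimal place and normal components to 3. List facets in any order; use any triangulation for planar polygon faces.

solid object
 facet normal -0.089 0.980 -0.178
  outer loop
   vertex 5.5 5.5 4.0
   vertex 6.0 5.0 1.0
   vertex 1.5 4.5 0.5
  endloop
 endfacet
 facet normal 0.775 -0.484 -0.407
  outer loop
   vertex 3.5 1.0 1.0
   vertex 6.0 5.0 1.0
   vertex 4.5 0.5 3.5
  endloop
 endfacet
 facet normal -0.667 0.333 0.667
  outer loop
   vertex 4.0 1.5 4.5
   vertex 5.5 5.5 4.0
   vertex 1.5 4.5 0.5
  endloop
 endfacet
 facet normal -0.864 -0.466 0.190
  outer loop
   vertex 4.0 1.5 4.5
   vertex 1.5 4.5 0.5
   vertex 3.5 1.0 1.0
  endloop
 endfacet
 facet normal -0.784 -0.588 0.196
  outer loop
   vertex 4.0 1.5 4.5
   vertex 3.5 1.0 1.0
   vertex 4.5 0.5 3.5
  endloop
 endfacet
 facet normal 0.099 0.099 -0.990
  outer loop
   vertex 2.0 4.0 0.5
   vertex 1.5 4.5 0.5
   vertex 6.0 5.0 1.0
  endloop
 endfacet
 facet normal -0.302 -0.302 -0.905
  outer loop
   vertex 2.0 4.0 0.5
   vertex 3.5 1.0 1.0
   vertex 1.5 4.5 0.5
  endloop
 endfacet
 facet normal 0.146 -0.091 -0.985
  outer loop
   vertex 2.0 4.0 0.5
   vertex 6.0 5.0 1.0
   vertex 3.5 1.0 1.0
  endloop
 endfacet
 facet normal -0.416 0.265 0.870
  outer loop
   vertex 6.0 3.0 5.0
   vertex 5.5 5.5 4.0
   vertex 4.0 1.5 4.5
  endloop
 endfacet
 facet normal 0.963 0.241 0.120
  outer loop
   vertex 6.0 3.0 5.0
   vertex 6.0 5.0 1.0
   vertex 5.5 5.5 4.0
  endloop
 endfacet
 facet normal 0.889 -0.410 -0.205
  outer loop
   vertex 6.0 3.0 5.0
   vertex 4.5 0.5 3.5
   vertex 6.0 5.0 1.0
  endloop
 endfacet
 facet normal 0.271 -0.610 0.745
  outer loop
   vertex 6.0 3.0 5.0
   vertex 4.0 1.5 4.5
   vertex 4.5 0.5 3.5
  endloop
 endfacet
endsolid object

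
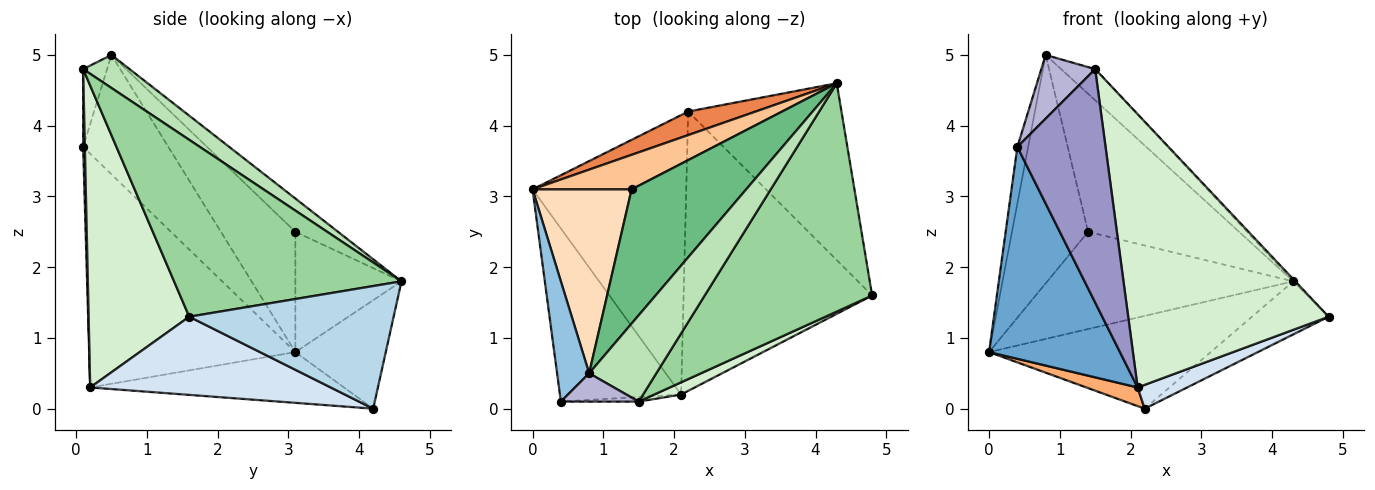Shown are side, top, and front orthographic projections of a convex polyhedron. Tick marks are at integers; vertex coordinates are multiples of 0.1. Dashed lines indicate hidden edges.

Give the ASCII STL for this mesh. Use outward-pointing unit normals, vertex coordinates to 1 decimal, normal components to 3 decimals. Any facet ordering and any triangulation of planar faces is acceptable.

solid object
 facet normal -0.773 -0.491 -0.401
  outer loop
   vertex 2.1 0.2 0.3
   vertex 0.4 0.1 3.7
   vertex 0.0 3.1 0.8
  endloop
 endfacet
 facet normal -0.959 0.121 0.258
  outer loop
   vertex 0.8 0.5 5.0
   vertex 0.0 3.1 0.8
   vertex 0.4 0.1 3.7
  endloop
 endfacet
 facet normal 0.608 0.228 -0.760
  outer loop
   vertex 2.2 4.2 0.0
   vertex 4.3 4.6 1.8
   vertex 4.8 1.6 1.3
  endloop
 endfacet
 facet normal 0.382 -0.079 -0.921
  outer loop
   vertex 2.2 4.2 0.0
   vertex 4.8 1.6 1.3
   vertex 2.1 0.2 0.3
  endloop
 endfacet
 facet normal -0.368 0.901 0.229
  outer loop
   vertex 2.2 4.2 0.0
   vertex 0.0 3.1 0.8
   vertex 4.3 4.6 1.8
  endloop
 endfacet
 facet normal -0.313 -0.063 -0.948
  outer loop
   vertex 2.2 4.2 0.0
   vertex 2.1 0.2 0.3
   vertex 0.0 3.1 0.8
  endloop
 endfacet
 facet normal -0.377 0.873 0.310
  outer loop
   vertex 1.4 3.1 2.5
   vertex 4.3 4.6 1.8
   vertex 0.0 3.1 0.8
  endloop
 endfacet
 facet normal -0.606 0.620 0.499
  outer loop
   vertex 1.4 3.1 2.5
   vertex 0.0 3.1 0.8
   vertex 0.8 0.5 5.0
  endloop
 endfacet
 facet normal -0.199 0.703 0.683
  outer loop
   vertex 1.4 3.1 2.5
   vertex 0.8 0.5 5.0
   vertex 4.3 4.6 1.8
  endloop
 endfacet
 facet normal 0.726 0.006 0.687
  outer loop
   vertex 1.5 0.1 4.8
   vertex 4.8 1.6 1.3
   vertex 4.3 4.6 1.8
  endloop
 endfacet
 facet normal 0.420 0.308 0.854
  outer loop
   vertex 1.5 0.1 4.8
   vertex 4.3 4.6 1.8
   vertex 0.8 0.5 5.0
  endloop
 endfacet
 facet normal 0.448 -0.893 0.040
  outer loop
   vertex 1.5 0.1 4.8
   vertex 2.1 0.2 0.3
   vertex 4.8 1.6 1.3
  endloop
 endfacet
 facet normal 0.020 -1.000 -0.020
  outer loop
   vertex 1.5 0.1 4.8
   vertex 0.4 0.1 3.7
   vertex 2.1 0.2 0.3
  endloop
 endfacet
 facet normal -0.376 -0.847 0.376
  outer loop
   vertex 1.5 0.1 4.8
   vertex 0.8 0.5 5.0
   vertex 0.4 0.1 3.7
  endloop
 endfacet
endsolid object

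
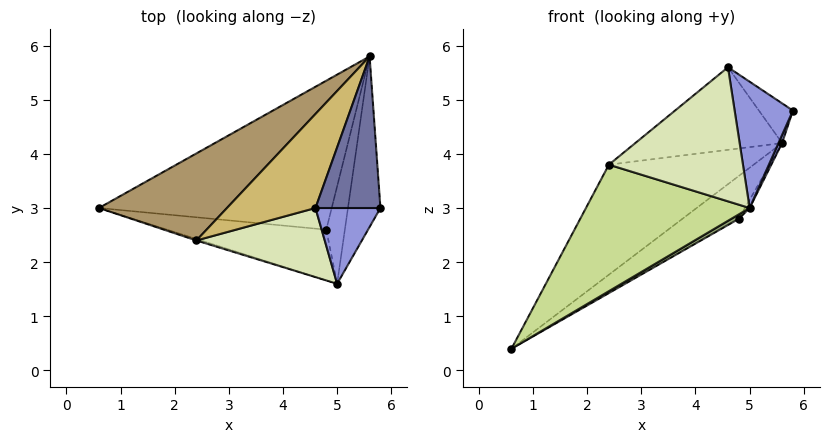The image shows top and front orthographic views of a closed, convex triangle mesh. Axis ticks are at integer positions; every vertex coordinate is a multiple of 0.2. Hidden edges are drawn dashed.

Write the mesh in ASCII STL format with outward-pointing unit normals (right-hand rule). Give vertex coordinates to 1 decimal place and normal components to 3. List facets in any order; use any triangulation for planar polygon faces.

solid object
 facet normal 0.542 0.213 0.813
  outer loop
   vertex 4.6 3.0 5.6
   vertex 5.8 3.0 4.8
   vertex 5.6 5.8 4.2
  endloop
 endfacet
 facet normal 0.919 -0.019 -0.394
  outer loop
   vertex 5.0 1.6 3.0
   vertex 5.6 5.8 4.2
   vertex 5.8 3.0 4.8
  endloop
 endfacet
 facet normal 0.324 -0.811 0.487
  outer loop
   vertex 5.0 1.6 3.0
   vertex 5.8 3.0 4.8
   vertex 4.6 3.0 5.6
  endloop
 endfacet
 facet normal 0.499 0.240 -0.833
  outer loop
   vertex 4.8 2.6 2.8
   vertex 0.6 3.0 0.4
   vertex 5.6 5.8 4.2
  endloop
 endfacet
 facet normal 0.489 -0.076 -0.869
  outer loop
   vertex 4.8 2.6 2.8
   vertex 5.0 1.6 3.0
   vertex 0.6 3.0 0.4
  endloop
 endfacet
 facet normal 0.816 0.048 -0.576
  outer loop
   vertex 4.8 2.6 2.8
   vertex 5.6 5.8 4.2
   vertex 5.0 1.6 3.0
  endloop
 endfacet
 facet normal -0.297 -0.955 -0.011
  outer loop
   vertex 2.4 2.4 3.8
   vertex 0.6 3.0 0.4
   vertex 5.0 1.6 3.0
  endloop
 endfacet
 facet normal -0.131 -0.881 0.454
  outer loop
   vertex 2.4 2.4 3.8
   vertex 5.0 1.6 3.0
   vertex 4.6 3.0 5.6
  endloop
 endfacet
 facet normal -0.673 0.580 0.459
  outer loop
   vertex 2.4 2.4 3.8
   vertex 5.6 5.8 4.2
   vertex 0.6 3.0 0.4
  endloop
 endfacet
 facet normal -0.622 0.516 0.588
  outer loop
   vertex 2.4 2.4 3.8
   vertex 4.6 3.0 5.6
   vertex 5.6 5.8 4.2
  endloop
 endfacet
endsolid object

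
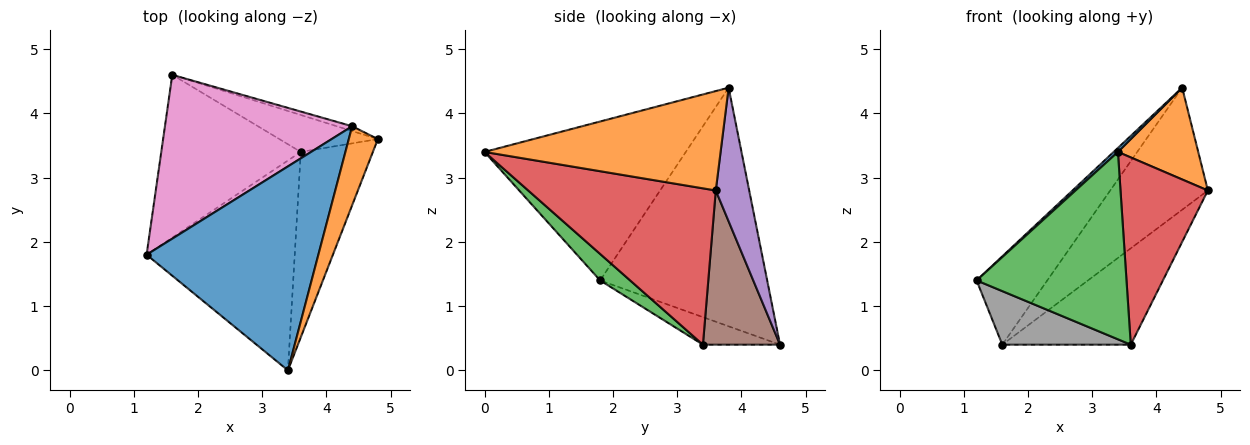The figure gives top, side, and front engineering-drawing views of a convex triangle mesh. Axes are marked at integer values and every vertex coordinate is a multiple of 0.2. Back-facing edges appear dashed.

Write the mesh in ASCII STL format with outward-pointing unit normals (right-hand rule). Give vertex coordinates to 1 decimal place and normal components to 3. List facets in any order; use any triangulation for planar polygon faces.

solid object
 facet normal -0.679 -0.014 0.734
  outer loop
   vertex 4.4 3.8 4.4
   vertex 1.2 1.8 1.4
   vertex 3.4 0.0 3.4
  endloop
 endfacet
 facet normal 0.912 -0.310 0.267
  outer loop
   vertex 4.4 3.8 4.4
   vertex 3.4 0.0 3.4
   vertex 4.8 3.6 2.8
  endloop
 endfacet
 facet normal 0.132 -0.660 -0.739
  outer loop
   vertex 3.6 3.4 0.4
   vertex 3.4 0.0 3.4
   vertex 1.2 1.8 1.4
  endloop
 endfacet
 facet normal 0.836 -0.390 -0.386
  outer loop
   vertex 3.6 3.4 0.4
   vertex 4.8 3.6 2.8
   vertex 3.4 0.0 3.4
  endloop
 endfacet
 facet normal 0.323 0.946 -0.037
  outer loop
   vertex 1.6 4.6 0.4
   vertex 4.4 3.8 4.4
   vertex 4.8 3.6 2.8
  endloop
 endfacet
 facet normal 0.489 0.815 -0.312
  outer loop
   vertex 1.6 4.6 0.4
   vertex 4.8 3.6 2.8
   vertex 3.6 3.4 0.4
  endloop
 endfacet
 facet normal -0.746 0.316 0.586
  outer loop
   vertex 1.6 4.6 0.4
   vertex 1.2 1.8 1.4
   vertex 4.4 3.8 4.4
  endloop
 endfacet
 facet normal -0.184 -0.307 -0.934
  outer loop
   vertex 1.6 4.6 0.4
   vertex 3.6 3.4 0.4
   vertex 1.2 1.8 1.4
  endloop
 endfacet
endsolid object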